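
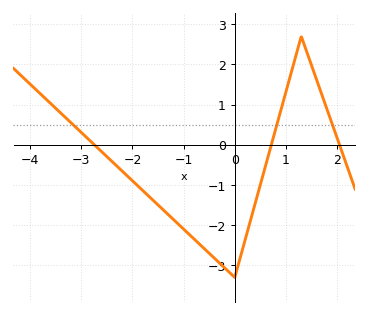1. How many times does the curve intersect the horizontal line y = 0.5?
3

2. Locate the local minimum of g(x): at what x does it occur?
0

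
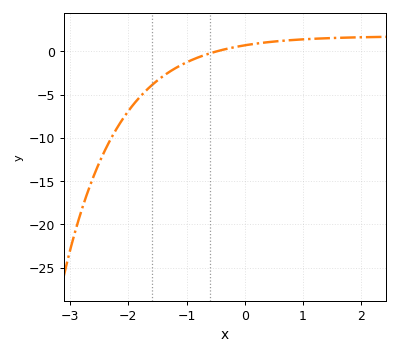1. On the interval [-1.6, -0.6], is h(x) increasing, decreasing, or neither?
increasing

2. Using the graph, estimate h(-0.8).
-0.715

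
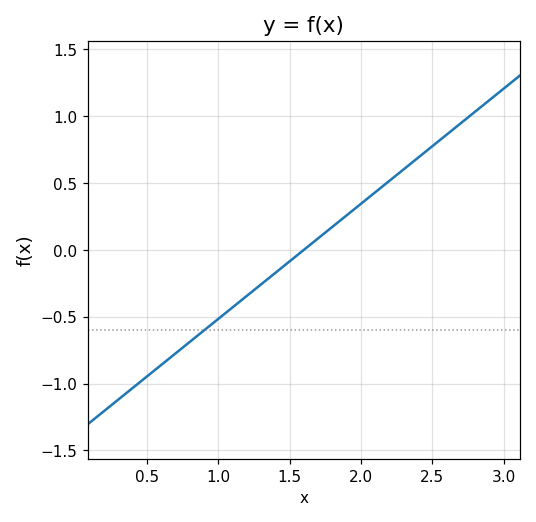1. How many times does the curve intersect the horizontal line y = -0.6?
1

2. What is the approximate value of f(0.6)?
-0.85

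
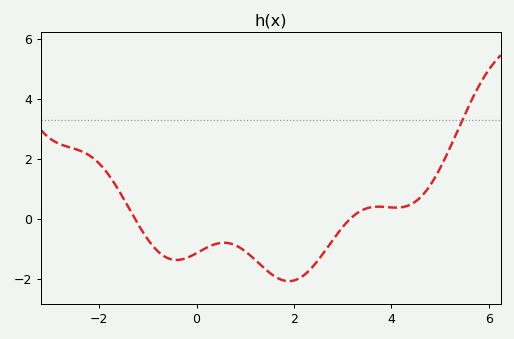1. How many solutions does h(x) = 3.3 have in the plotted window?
1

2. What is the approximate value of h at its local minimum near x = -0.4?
-1.38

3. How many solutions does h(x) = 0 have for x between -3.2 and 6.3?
2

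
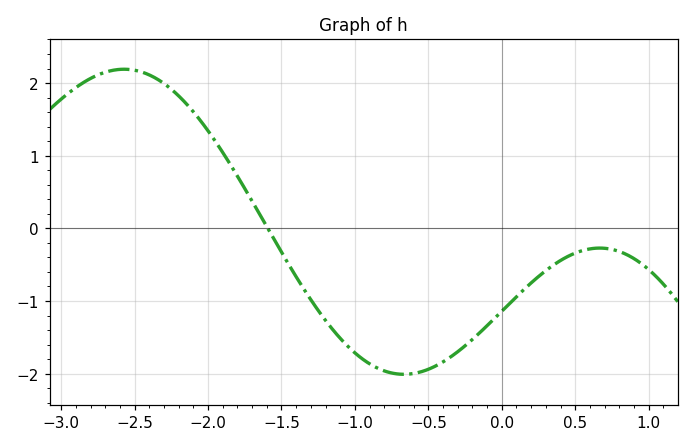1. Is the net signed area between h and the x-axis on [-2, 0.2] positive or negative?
negative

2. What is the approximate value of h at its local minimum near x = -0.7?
-2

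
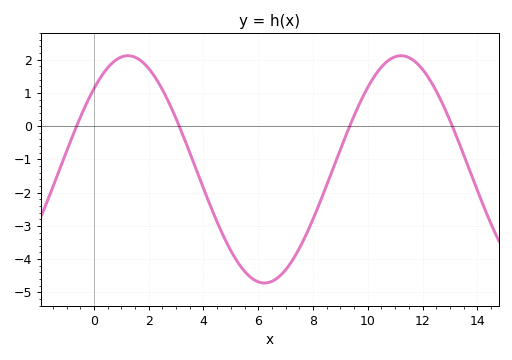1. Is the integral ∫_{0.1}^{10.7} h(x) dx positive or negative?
negative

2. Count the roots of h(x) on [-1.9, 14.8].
4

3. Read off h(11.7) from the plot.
2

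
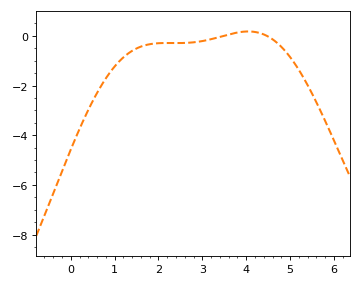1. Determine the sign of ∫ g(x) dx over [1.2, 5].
negative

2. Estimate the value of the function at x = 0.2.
-3.8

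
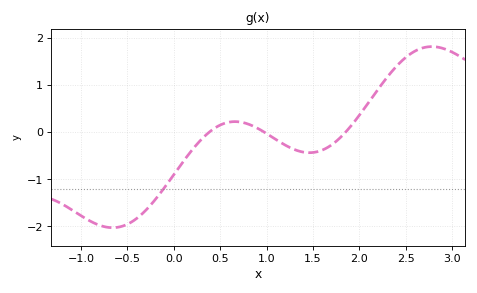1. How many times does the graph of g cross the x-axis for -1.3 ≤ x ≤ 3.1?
3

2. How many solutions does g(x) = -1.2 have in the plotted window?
1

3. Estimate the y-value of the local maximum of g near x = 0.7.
0.226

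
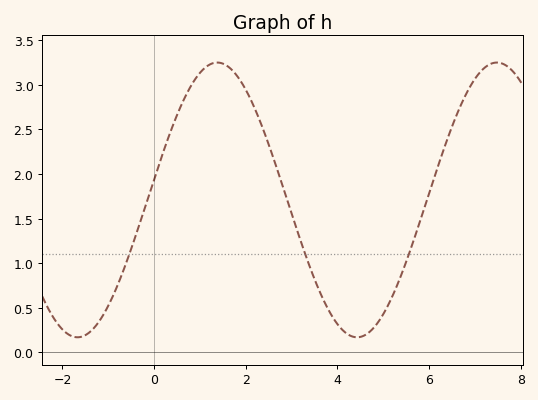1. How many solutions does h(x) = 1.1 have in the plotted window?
3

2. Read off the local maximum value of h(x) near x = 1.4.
3.25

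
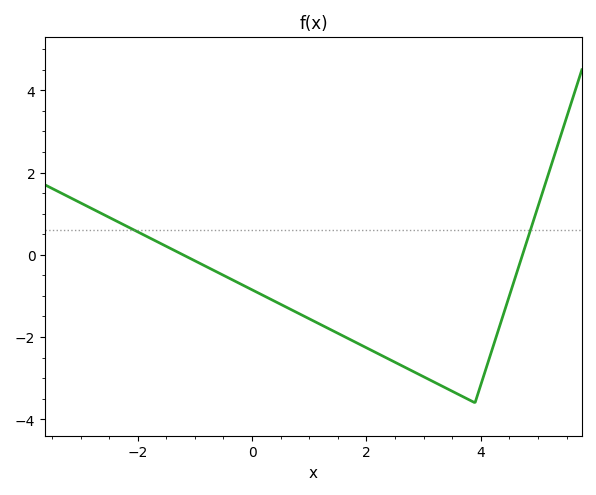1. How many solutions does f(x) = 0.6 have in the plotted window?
2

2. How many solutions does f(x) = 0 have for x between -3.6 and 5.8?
2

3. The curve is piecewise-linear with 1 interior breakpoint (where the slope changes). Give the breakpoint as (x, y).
(3.9, -3.6)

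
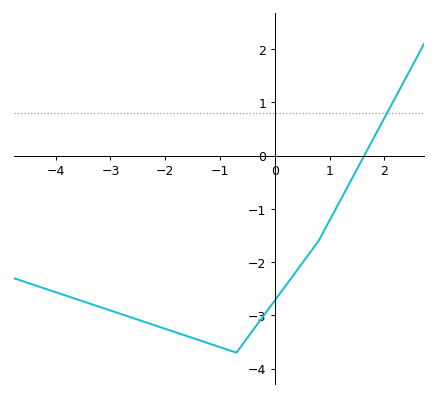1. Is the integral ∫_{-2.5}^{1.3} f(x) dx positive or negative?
negative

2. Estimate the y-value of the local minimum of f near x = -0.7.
-3.7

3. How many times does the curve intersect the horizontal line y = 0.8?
1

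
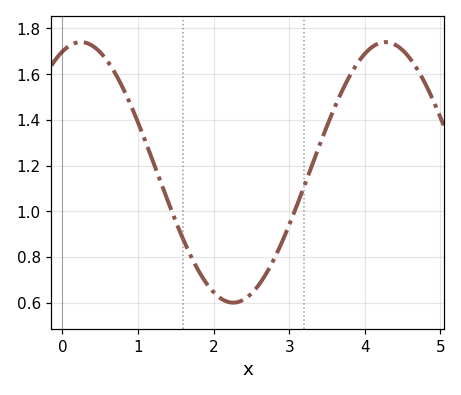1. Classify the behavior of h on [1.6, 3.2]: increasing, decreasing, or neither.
neither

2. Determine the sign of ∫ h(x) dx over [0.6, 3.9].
positive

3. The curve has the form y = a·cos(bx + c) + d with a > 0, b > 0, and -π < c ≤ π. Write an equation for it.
y = 0.57cos(1.6x - 0.38) + 1.17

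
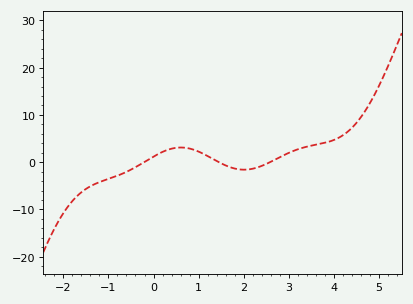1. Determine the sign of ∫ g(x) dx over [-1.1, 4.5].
positive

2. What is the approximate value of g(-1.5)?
-5.67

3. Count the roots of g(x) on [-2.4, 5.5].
3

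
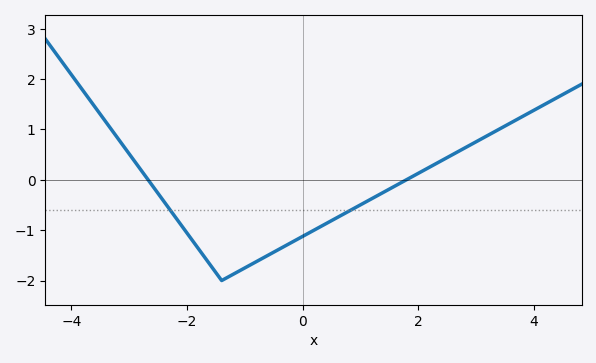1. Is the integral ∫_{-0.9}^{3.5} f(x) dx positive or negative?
negative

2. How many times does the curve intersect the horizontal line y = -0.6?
2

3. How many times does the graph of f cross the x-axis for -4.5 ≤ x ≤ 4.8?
2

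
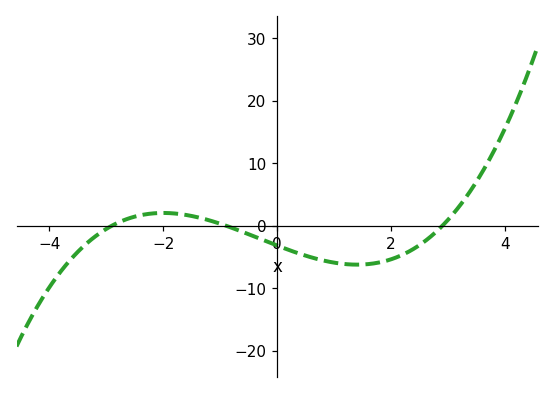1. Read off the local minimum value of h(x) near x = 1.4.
-6.23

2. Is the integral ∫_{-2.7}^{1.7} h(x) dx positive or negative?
negative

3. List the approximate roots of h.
-2.9, -0.9, 2.9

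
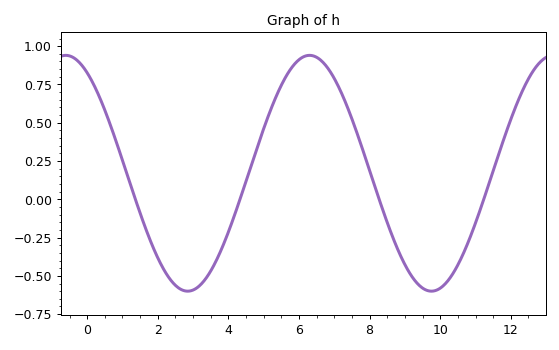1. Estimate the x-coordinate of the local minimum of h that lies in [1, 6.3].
2.8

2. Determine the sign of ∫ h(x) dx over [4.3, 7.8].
positive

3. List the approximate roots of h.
1.4, 4.4, 8.2, 11.2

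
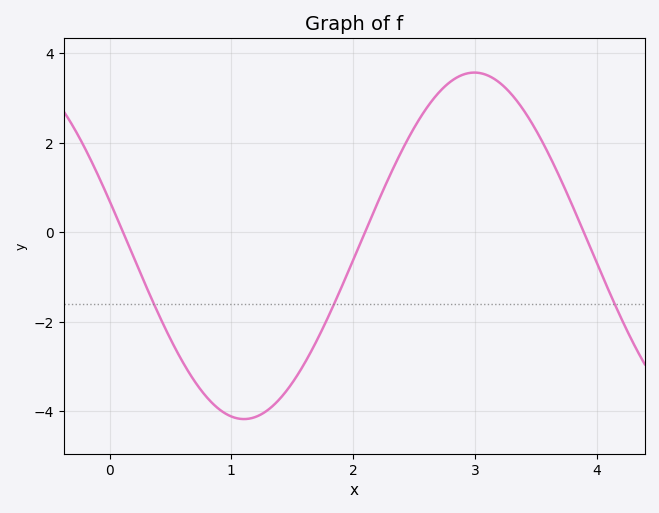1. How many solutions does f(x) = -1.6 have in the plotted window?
3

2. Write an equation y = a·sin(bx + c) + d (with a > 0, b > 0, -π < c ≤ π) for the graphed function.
y = 3.87sin(1.66x + 2.88) - 0.3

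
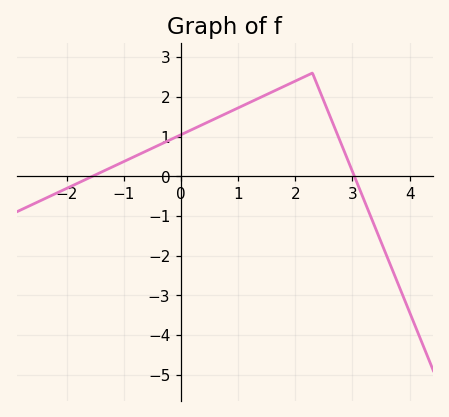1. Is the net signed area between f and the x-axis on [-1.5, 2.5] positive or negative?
positive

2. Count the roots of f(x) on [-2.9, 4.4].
2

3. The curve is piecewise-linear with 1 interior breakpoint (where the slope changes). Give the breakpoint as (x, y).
(2.3, 2.6)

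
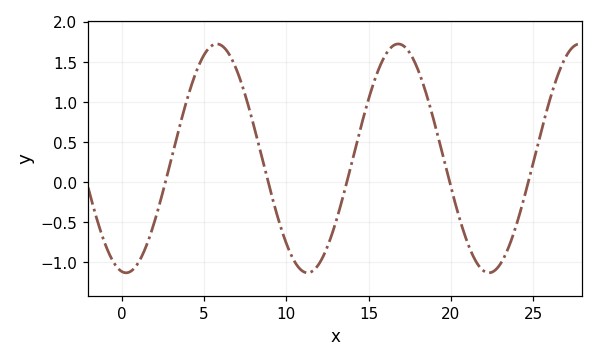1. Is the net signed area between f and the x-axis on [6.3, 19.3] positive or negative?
positive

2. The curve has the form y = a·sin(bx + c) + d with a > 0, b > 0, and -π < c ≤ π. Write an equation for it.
y = 1.43sin(0.57x - 1.7) + 0.3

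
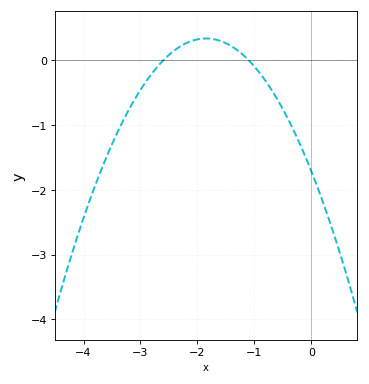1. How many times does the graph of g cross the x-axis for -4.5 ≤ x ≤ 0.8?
2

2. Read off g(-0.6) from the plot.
-0.6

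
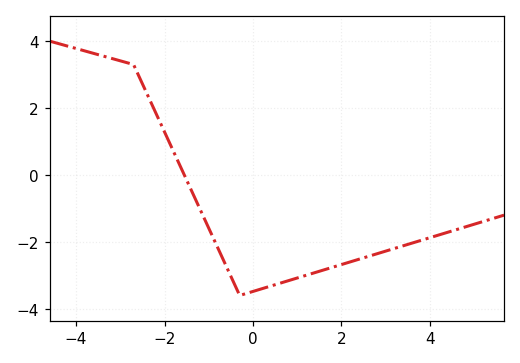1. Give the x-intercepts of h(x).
-1.6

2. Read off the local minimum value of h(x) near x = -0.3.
-3.6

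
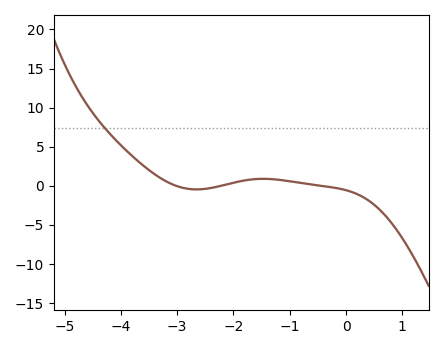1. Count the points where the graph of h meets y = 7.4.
1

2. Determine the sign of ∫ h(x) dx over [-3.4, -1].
positive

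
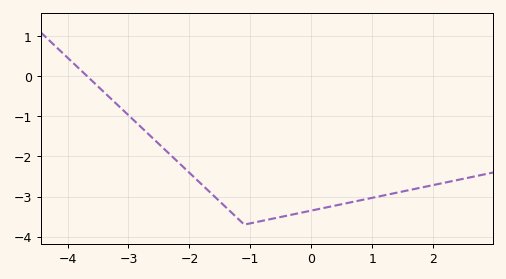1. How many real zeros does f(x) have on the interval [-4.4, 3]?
1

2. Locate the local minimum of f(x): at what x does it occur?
-1.1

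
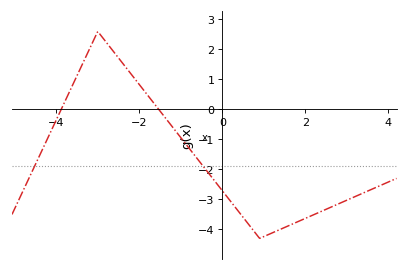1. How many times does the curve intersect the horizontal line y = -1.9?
2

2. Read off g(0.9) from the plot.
-4.3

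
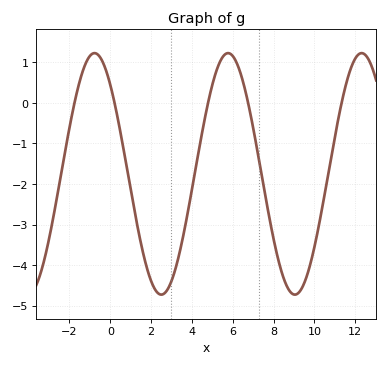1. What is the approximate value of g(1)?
-2.1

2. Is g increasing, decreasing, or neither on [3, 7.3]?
neither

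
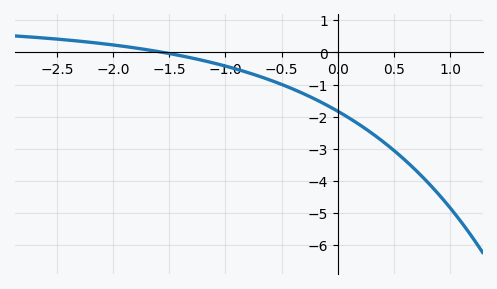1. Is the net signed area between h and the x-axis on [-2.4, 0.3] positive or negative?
negative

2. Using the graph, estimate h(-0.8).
-0.627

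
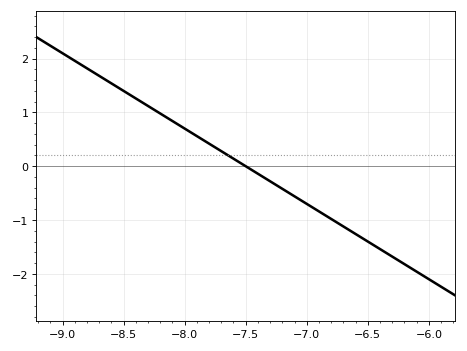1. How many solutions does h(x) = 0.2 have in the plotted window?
1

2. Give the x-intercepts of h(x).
-7.5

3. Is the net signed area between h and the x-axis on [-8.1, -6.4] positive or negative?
negative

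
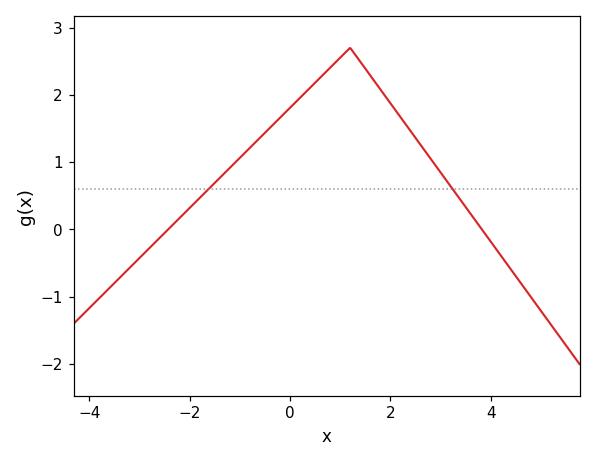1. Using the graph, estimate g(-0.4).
1.5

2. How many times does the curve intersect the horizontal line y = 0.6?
2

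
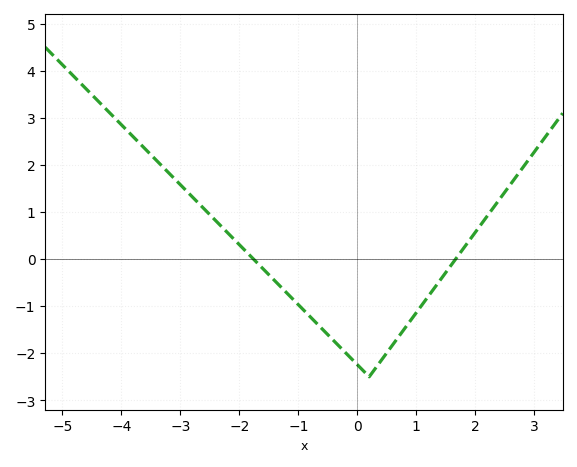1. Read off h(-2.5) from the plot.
0.9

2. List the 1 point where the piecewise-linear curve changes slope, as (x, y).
(0.2, -2.5)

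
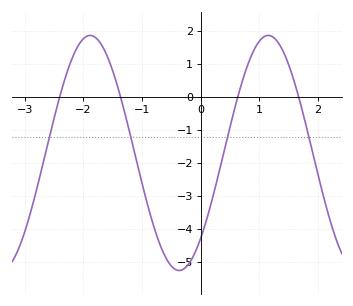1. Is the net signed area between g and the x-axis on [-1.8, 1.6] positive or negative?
negative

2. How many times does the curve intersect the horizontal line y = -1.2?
4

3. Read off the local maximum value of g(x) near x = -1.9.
1.9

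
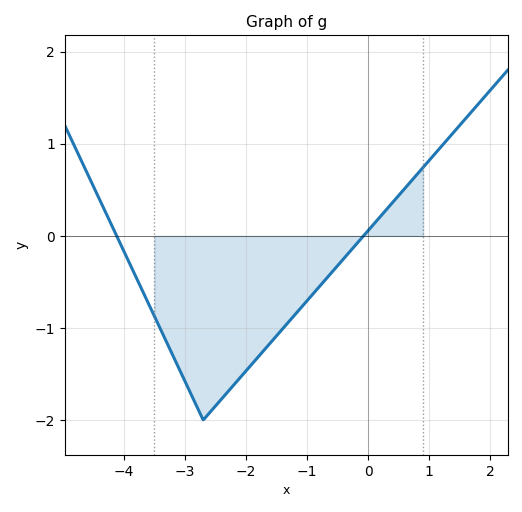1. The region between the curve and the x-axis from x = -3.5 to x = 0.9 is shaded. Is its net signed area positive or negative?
negative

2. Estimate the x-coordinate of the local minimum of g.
-2.7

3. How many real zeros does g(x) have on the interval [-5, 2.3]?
2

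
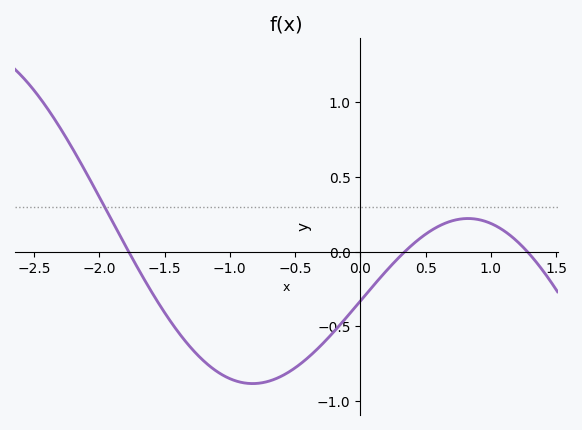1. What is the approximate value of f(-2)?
0.35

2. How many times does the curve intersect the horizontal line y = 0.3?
1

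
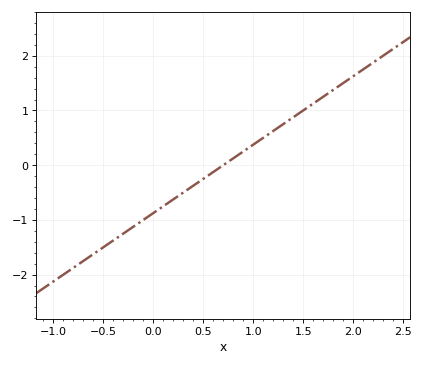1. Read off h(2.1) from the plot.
1.8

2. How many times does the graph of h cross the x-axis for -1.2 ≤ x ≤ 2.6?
1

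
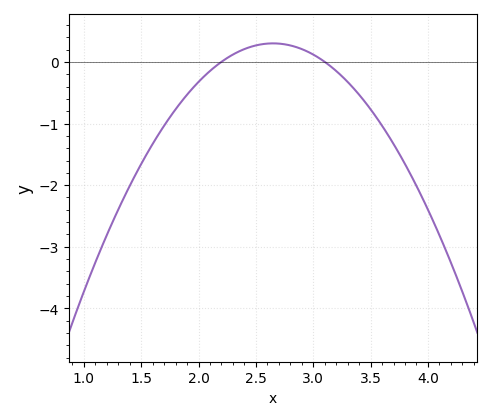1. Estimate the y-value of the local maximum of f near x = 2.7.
0.3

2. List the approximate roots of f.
2.2, 3.1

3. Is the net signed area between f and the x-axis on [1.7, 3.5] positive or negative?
negative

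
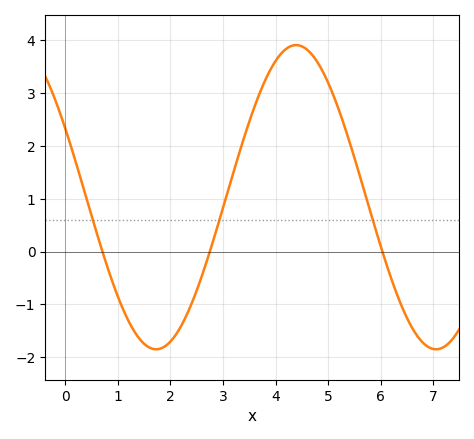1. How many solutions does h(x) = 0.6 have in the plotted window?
3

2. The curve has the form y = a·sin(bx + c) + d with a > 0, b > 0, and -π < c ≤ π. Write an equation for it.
y = 2.88sin(1.18x + 2.67) + 1.03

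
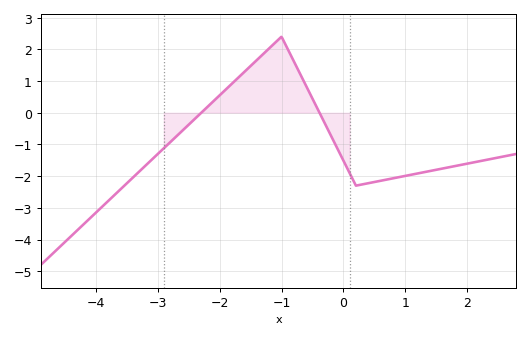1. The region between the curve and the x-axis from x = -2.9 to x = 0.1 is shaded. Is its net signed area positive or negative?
positive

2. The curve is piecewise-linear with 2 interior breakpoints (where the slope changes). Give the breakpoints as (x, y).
(-1, 2.4); (0.2, -2.3)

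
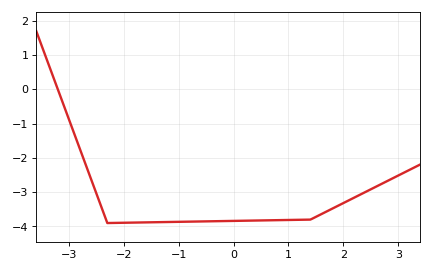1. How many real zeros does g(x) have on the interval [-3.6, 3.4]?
1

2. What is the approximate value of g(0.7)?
-3.8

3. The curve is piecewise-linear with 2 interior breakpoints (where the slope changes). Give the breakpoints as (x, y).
(-2.3, -3.9); (1.4, -3.8)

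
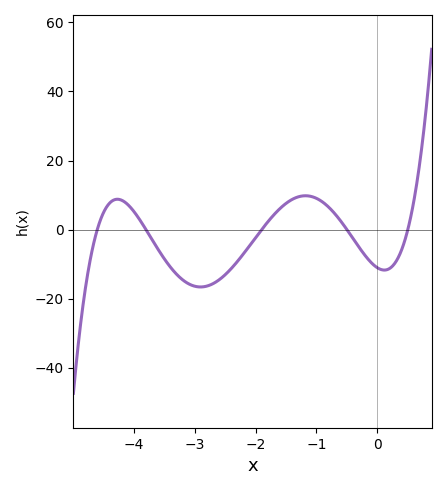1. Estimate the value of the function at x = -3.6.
-6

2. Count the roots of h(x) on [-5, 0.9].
5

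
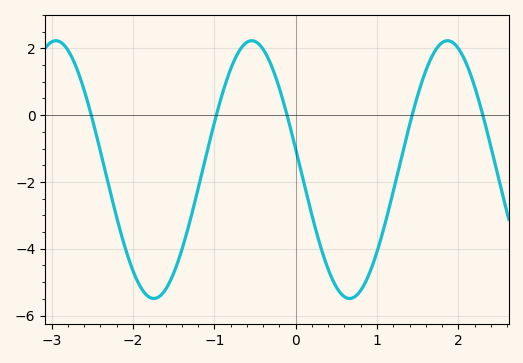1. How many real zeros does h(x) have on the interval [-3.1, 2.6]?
5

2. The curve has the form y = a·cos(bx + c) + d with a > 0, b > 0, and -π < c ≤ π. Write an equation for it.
y = 3.86cos(2.6x + 1.4) - 1.63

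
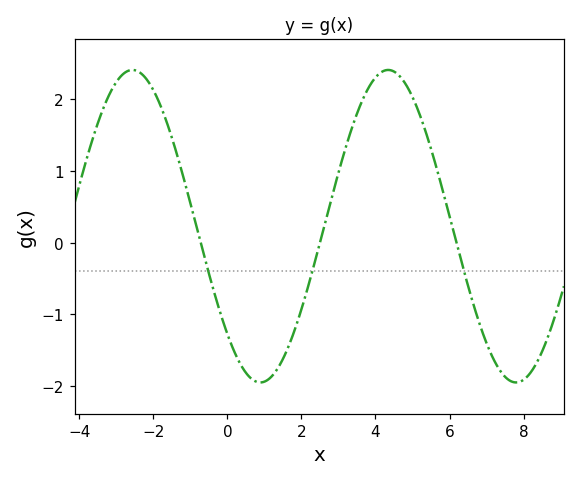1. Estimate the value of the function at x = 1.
-1.94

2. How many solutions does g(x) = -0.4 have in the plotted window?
3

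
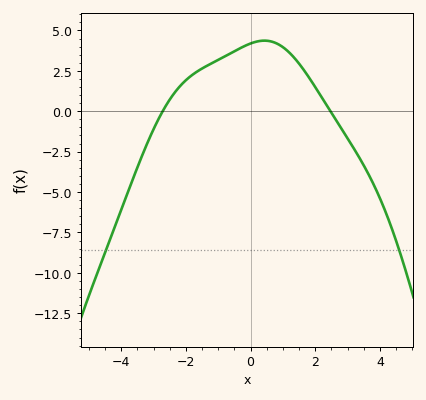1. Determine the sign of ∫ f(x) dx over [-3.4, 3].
positive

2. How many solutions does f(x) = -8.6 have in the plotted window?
2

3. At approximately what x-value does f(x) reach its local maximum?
0.428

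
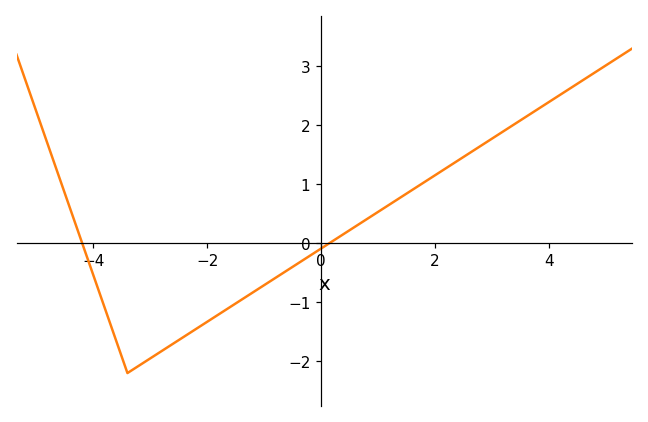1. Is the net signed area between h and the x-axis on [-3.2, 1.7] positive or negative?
negative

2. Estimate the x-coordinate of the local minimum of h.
-3.4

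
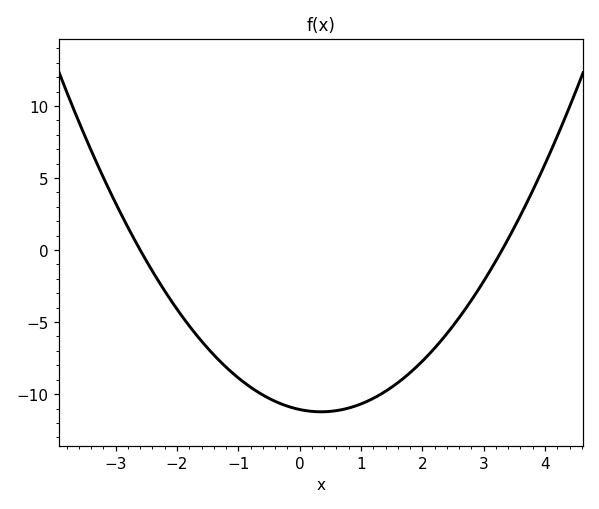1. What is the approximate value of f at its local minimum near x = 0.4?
-11.2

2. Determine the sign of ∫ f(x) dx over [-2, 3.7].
negative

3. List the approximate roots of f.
-2.6, 3.3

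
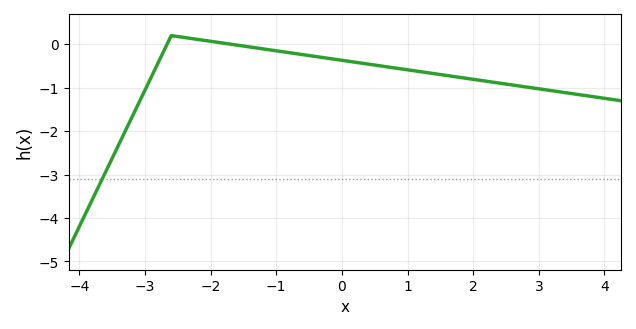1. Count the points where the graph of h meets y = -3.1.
1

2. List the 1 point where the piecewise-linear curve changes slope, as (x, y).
(-2.6, 0.2)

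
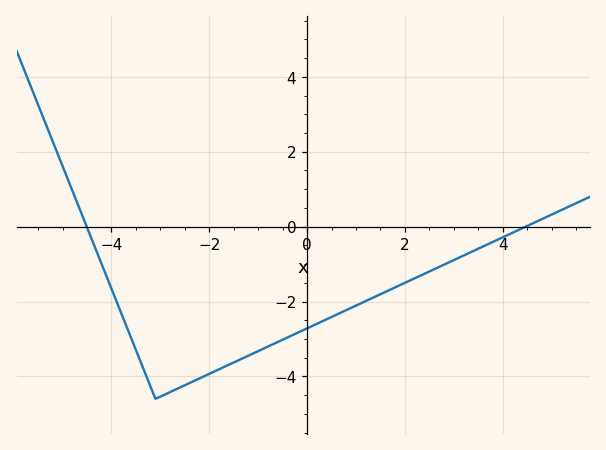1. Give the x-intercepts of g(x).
-4.6, 4.4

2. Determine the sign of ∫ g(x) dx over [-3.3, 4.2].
negative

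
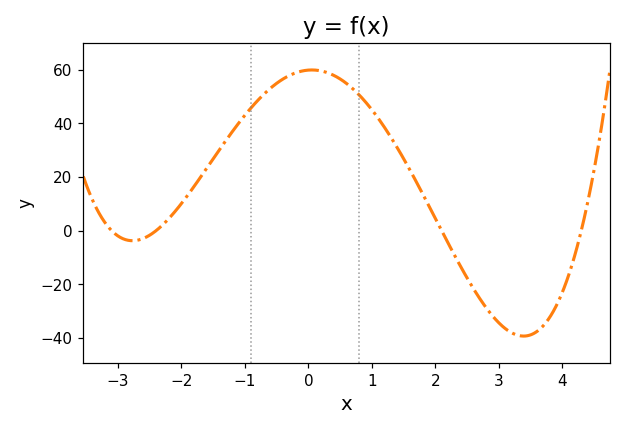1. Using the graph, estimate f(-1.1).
40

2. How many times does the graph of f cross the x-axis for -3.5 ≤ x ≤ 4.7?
4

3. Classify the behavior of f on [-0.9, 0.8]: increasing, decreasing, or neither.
neither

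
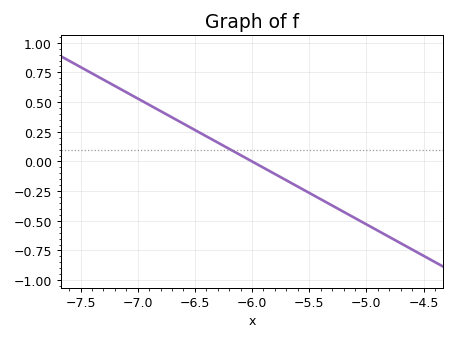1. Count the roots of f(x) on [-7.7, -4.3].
1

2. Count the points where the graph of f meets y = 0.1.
1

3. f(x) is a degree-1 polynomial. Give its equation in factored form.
y = -0.53(x + 6)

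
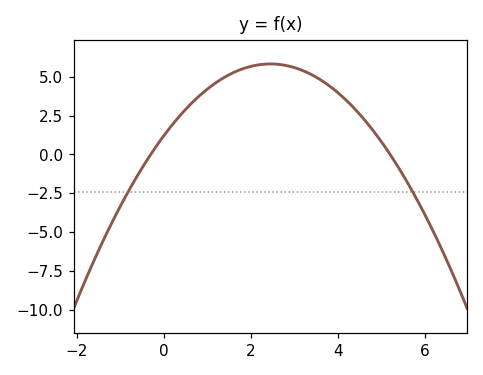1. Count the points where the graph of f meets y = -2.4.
2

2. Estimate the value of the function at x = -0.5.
-0.878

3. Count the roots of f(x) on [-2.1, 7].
2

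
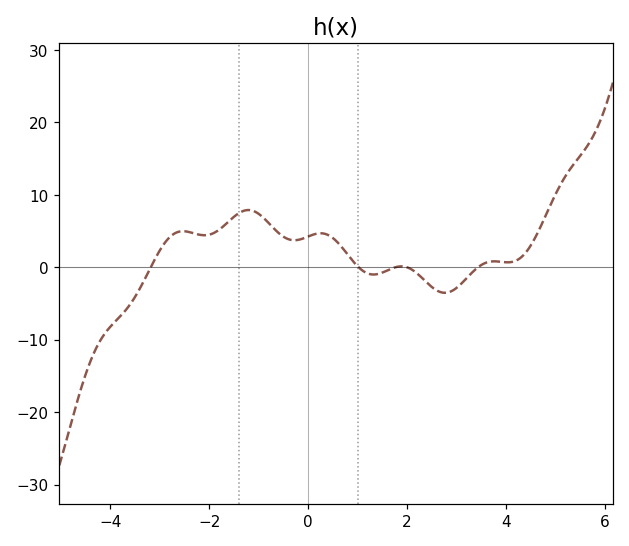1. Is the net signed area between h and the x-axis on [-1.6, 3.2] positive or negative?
positive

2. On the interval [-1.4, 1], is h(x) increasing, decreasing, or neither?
neither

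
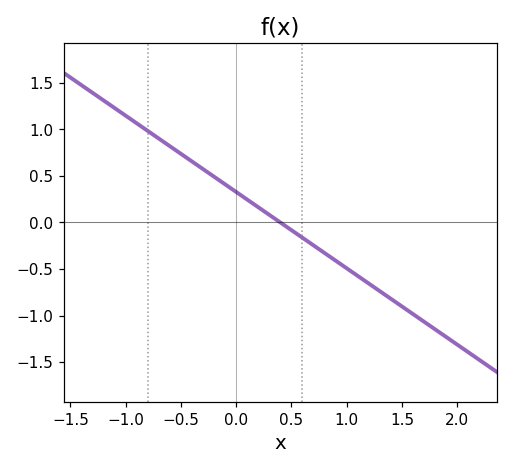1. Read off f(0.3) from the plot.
0.082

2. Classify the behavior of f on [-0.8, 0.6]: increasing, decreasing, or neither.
decreasing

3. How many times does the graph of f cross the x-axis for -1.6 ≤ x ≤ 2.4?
1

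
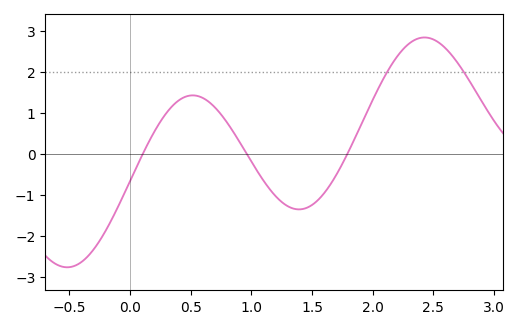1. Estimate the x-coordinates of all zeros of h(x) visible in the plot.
0.105, 0.963, 1.79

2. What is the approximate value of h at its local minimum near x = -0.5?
-2.76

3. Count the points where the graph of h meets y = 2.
2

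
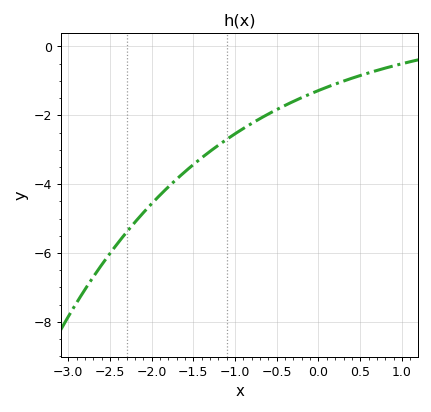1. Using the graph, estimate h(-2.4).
-5.6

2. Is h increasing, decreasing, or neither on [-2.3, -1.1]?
increasing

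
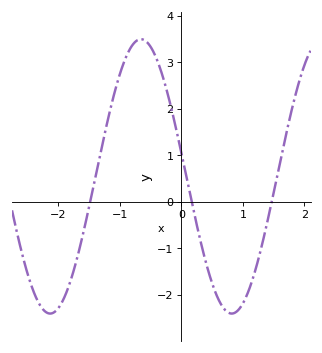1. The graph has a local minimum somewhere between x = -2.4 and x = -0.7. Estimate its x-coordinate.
-2.13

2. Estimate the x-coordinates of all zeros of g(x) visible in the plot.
-1.48, 0.168, 1.47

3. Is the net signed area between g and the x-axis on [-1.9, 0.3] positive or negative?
positive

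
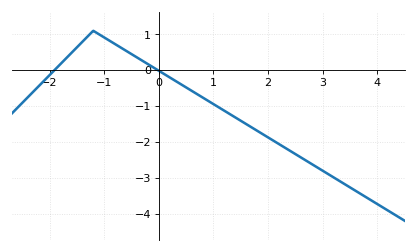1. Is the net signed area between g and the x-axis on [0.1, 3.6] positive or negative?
negative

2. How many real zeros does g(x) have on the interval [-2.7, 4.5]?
2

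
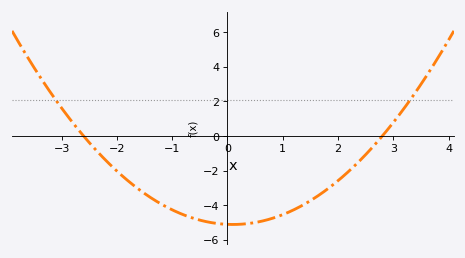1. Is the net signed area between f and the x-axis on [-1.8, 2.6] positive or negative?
negative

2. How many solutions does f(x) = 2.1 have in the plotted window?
2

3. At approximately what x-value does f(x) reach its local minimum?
0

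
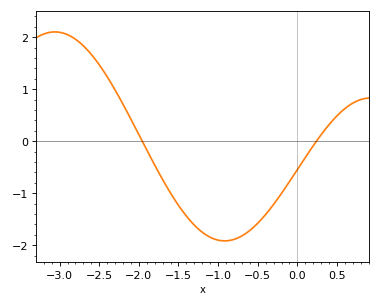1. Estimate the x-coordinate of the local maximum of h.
-3.06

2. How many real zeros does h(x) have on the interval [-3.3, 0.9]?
2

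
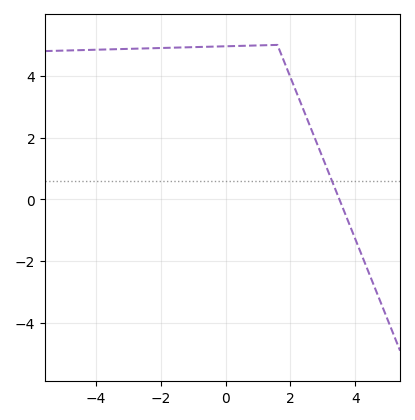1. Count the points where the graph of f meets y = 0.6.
1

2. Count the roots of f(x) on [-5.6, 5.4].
1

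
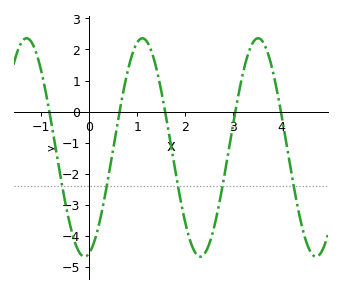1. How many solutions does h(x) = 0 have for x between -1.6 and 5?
5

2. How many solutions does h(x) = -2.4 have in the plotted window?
5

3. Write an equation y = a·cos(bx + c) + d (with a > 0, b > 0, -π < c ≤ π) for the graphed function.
y = 3.51cos(2.61x - 2.89) - 1.15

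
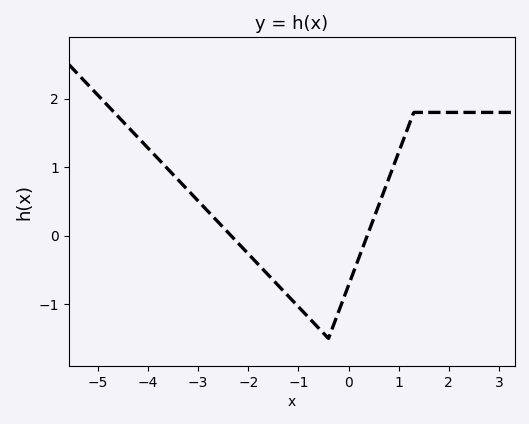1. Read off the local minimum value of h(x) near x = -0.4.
-1.5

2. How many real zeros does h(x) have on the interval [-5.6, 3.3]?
2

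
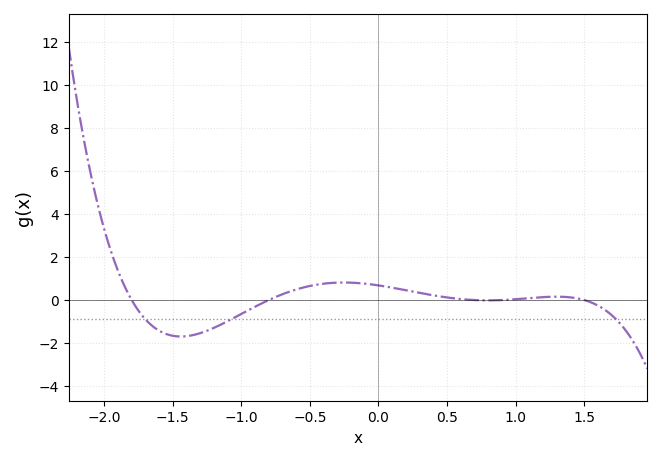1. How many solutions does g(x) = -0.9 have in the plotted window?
3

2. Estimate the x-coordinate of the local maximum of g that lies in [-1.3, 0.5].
-0.3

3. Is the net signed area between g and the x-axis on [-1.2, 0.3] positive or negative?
positive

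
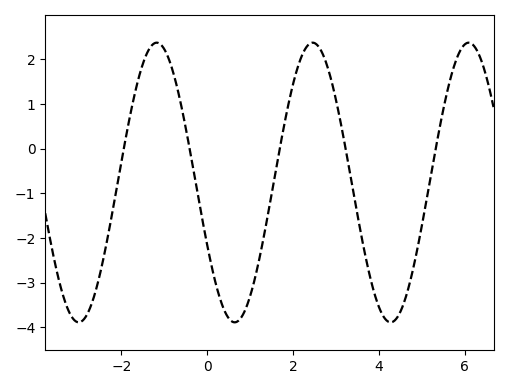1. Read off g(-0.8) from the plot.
1.74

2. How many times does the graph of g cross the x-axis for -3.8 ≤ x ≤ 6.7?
5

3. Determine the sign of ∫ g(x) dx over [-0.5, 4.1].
negative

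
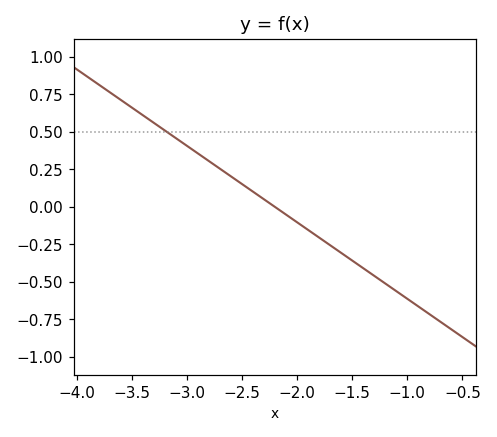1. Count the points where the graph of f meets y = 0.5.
1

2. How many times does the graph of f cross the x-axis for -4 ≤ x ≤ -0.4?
1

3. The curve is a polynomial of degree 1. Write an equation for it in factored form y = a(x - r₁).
y = -0.51(x + 2.2)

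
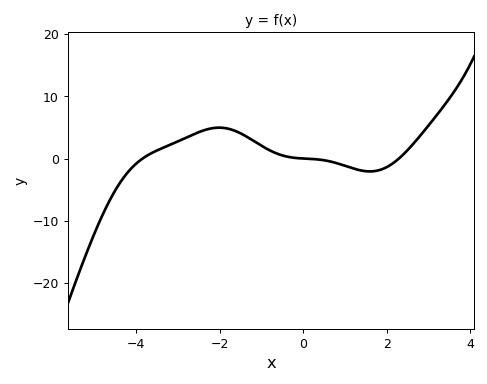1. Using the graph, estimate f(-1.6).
4.37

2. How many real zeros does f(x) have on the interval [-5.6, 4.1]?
3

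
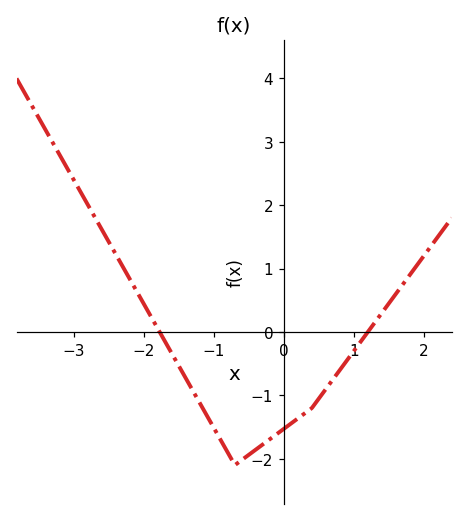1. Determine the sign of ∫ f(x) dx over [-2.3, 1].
negative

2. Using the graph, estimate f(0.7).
-0.7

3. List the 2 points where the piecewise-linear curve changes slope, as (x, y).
(-0.7, -2.1); (0.4, -1.2)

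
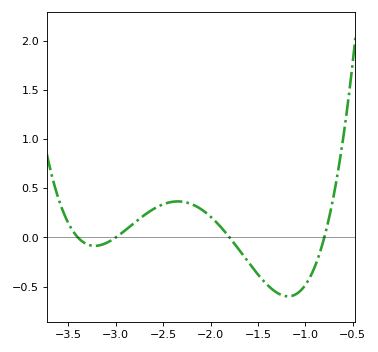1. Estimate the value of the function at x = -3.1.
-0.057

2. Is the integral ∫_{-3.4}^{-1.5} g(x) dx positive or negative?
positive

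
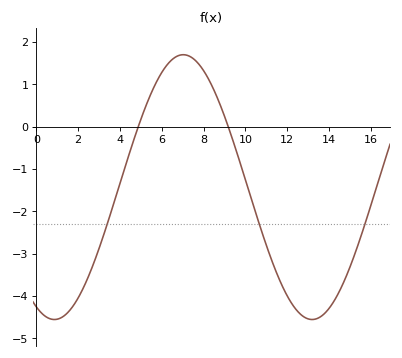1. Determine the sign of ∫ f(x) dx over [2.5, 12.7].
negative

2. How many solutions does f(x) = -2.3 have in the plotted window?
3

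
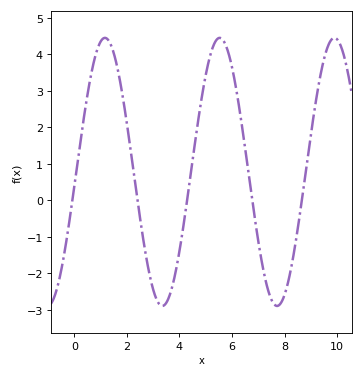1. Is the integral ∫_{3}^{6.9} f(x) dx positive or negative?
positive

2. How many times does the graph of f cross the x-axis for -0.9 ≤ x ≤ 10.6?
5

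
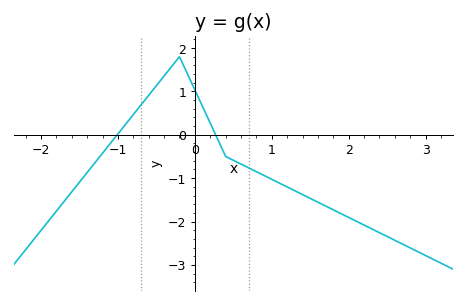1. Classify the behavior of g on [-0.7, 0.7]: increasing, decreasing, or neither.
neither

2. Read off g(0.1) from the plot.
0.65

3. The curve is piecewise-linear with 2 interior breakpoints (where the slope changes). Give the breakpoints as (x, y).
(-0.2, 1.8); (0.4, -0.5)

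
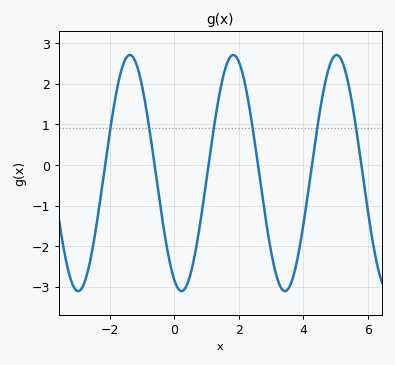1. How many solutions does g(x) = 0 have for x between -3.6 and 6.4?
6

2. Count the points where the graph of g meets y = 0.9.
6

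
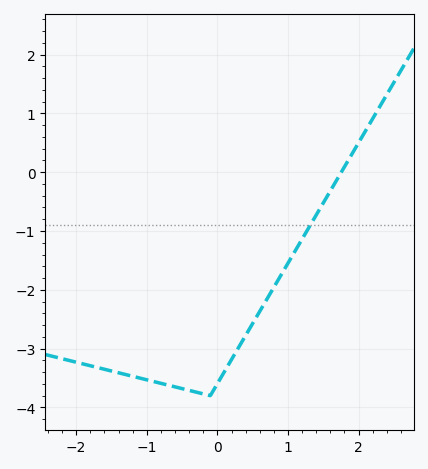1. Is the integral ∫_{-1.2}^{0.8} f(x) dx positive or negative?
negative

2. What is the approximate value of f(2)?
0.5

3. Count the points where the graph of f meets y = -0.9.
1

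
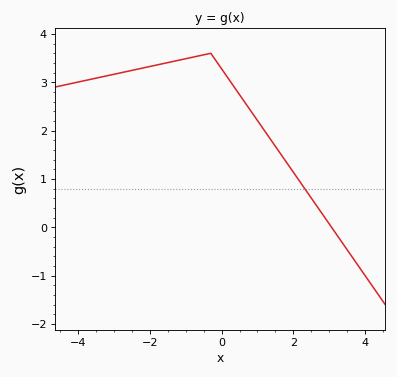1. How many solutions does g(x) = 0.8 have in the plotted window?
1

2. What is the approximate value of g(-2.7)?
3.21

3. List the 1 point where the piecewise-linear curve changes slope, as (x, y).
(-0.3, 3.6)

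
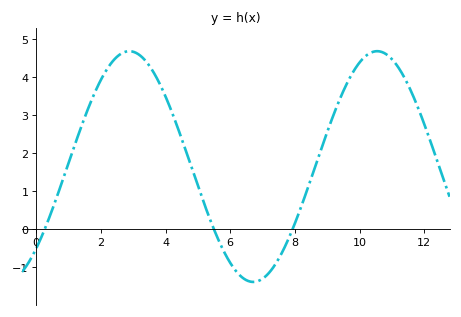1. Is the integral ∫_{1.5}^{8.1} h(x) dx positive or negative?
positive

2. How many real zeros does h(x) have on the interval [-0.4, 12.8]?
3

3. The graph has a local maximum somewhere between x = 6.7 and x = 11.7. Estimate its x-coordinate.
10.5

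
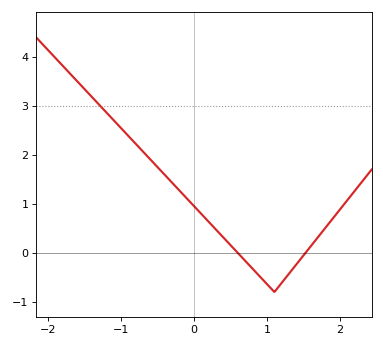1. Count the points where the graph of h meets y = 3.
1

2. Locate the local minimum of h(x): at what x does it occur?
1.1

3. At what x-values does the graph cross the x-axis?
0.6, 1.5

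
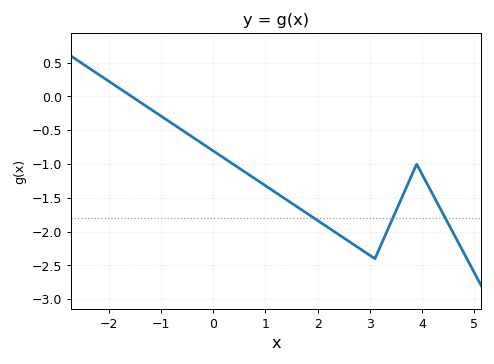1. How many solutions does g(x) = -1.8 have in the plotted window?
3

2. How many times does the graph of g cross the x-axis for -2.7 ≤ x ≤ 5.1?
1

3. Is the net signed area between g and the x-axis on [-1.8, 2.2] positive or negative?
negative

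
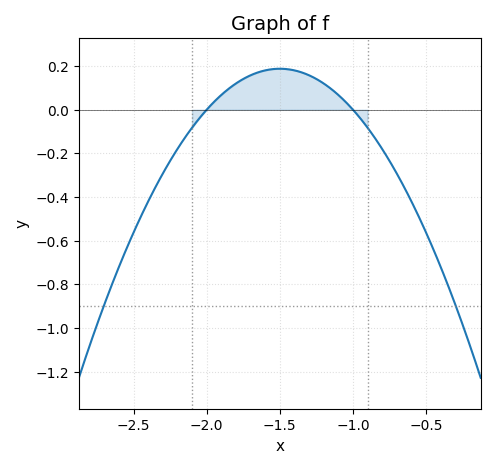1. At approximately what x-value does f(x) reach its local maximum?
-1.5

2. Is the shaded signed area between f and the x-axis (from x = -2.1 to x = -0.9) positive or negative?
positive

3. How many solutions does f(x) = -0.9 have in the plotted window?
2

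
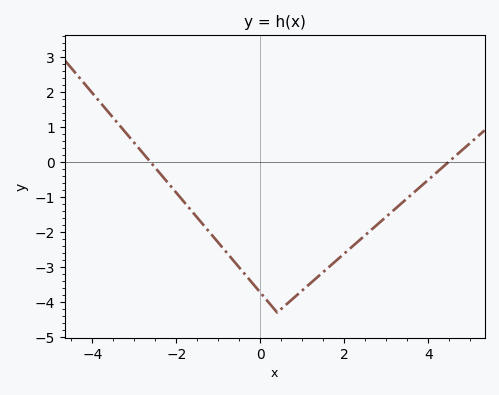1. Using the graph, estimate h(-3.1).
0.684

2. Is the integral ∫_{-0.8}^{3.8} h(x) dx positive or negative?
negative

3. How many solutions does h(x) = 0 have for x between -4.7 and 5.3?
2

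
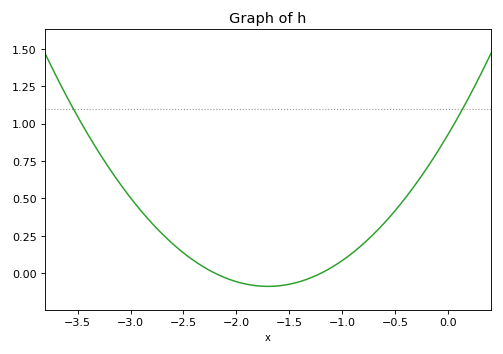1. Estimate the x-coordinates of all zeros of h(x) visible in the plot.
-2.2, -1.2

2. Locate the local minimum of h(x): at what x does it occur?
-1.7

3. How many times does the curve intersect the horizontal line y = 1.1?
2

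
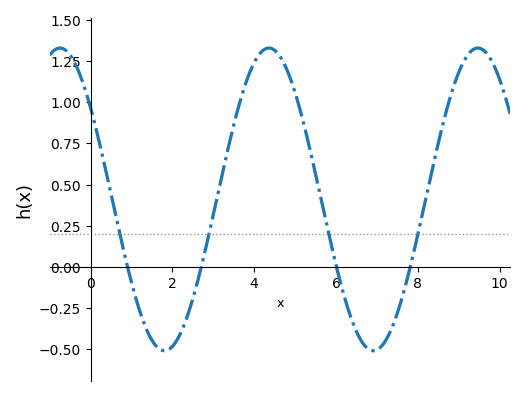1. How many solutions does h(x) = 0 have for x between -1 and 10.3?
4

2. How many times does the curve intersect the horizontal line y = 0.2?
4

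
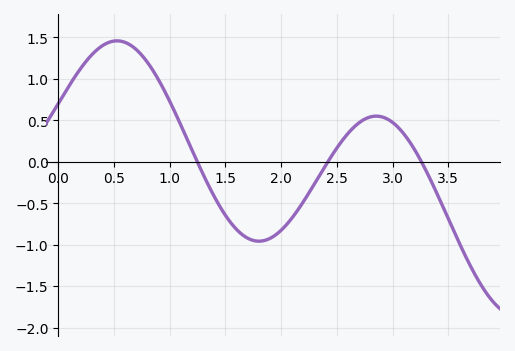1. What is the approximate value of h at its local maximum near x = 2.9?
0.55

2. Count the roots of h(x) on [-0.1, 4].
3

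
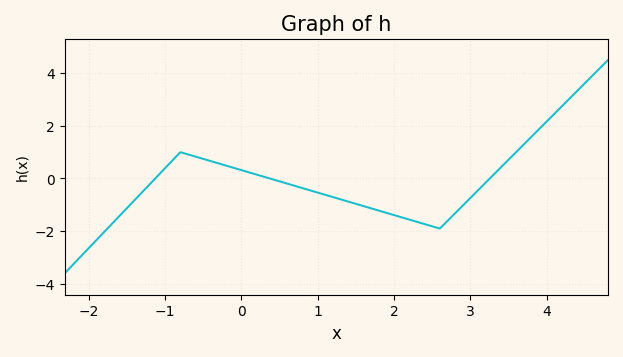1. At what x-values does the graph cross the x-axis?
-1.13, 0.372, 3.25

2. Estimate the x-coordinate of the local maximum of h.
-0.799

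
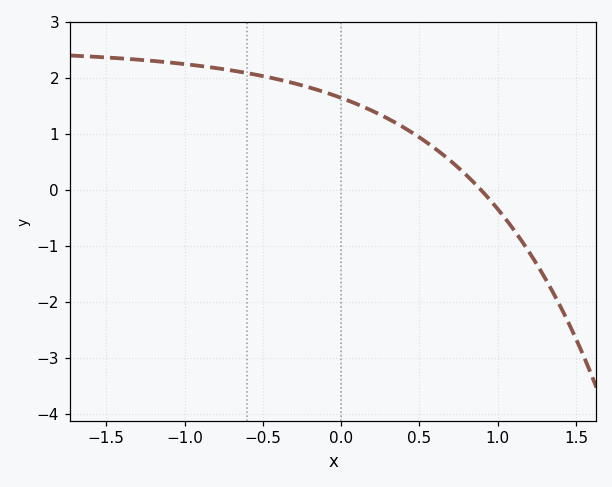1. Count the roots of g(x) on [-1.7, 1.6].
1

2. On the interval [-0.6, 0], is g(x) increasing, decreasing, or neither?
decreasing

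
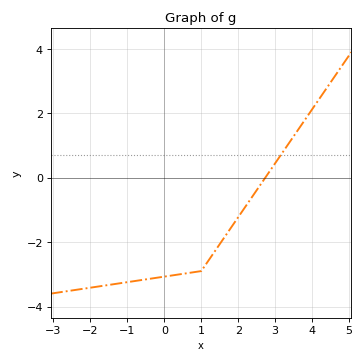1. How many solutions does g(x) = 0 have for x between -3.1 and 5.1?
1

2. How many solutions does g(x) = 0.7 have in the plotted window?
1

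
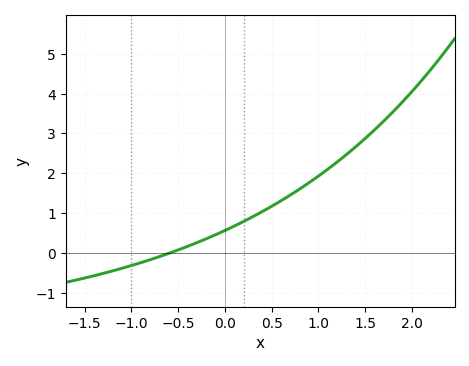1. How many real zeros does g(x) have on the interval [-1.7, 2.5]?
1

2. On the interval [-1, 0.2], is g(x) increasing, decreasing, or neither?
increasing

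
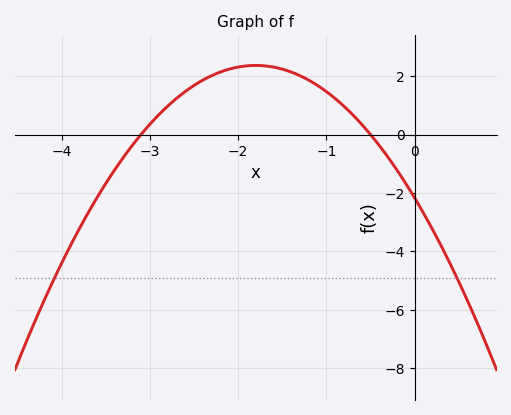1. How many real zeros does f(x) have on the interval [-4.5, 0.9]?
2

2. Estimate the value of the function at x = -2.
2.4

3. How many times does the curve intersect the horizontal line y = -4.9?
2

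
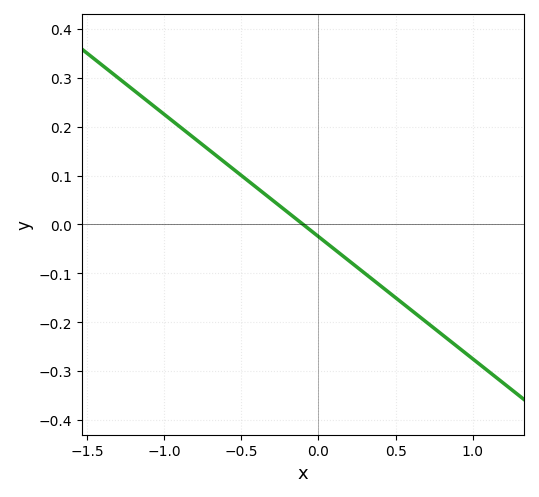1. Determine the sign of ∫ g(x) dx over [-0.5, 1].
negative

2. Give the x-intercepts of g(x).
-0.1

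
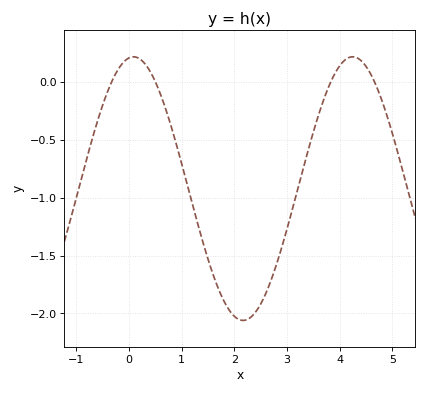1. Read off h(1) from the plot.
-0.705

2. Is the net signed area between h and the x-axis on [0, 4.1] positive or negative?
negative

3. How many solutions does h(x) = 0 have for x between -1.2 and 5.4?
4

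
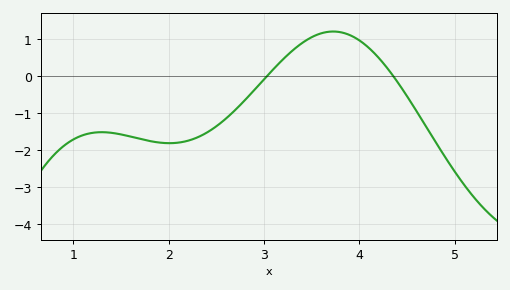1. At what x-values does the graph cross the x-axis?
3, 4.4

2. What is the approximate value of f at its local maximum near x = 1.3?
-1.5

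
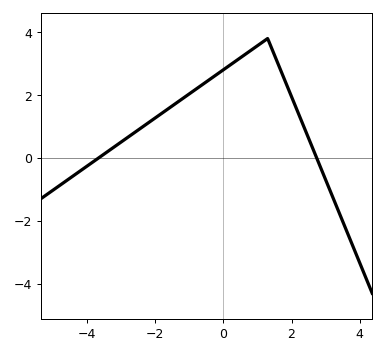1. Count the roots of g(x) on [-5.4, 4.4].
2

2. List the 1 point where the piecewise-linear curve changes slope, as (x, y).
(1.3, 3.8)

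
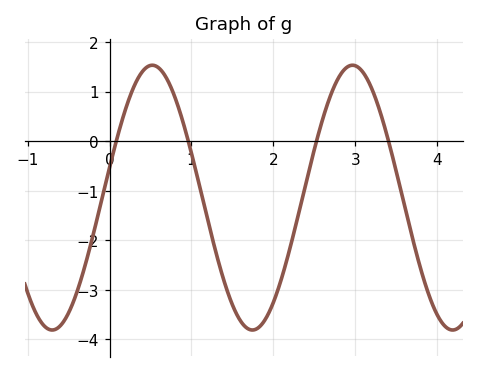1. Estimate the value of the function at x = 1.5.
-3.3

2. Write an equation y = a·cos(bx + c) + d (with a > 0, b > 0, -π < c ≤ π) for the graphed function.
y = 2.67cos(2.57x - 1.34) - 1.14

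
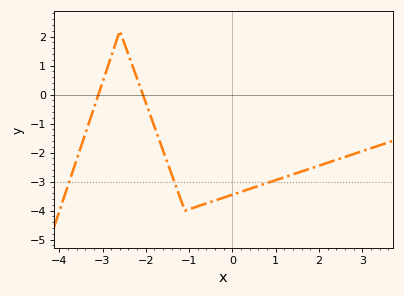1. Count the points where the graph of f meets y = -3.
3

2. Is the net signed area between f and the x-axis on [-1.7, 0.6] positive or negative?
negative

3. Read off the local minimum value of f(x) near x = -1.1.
-4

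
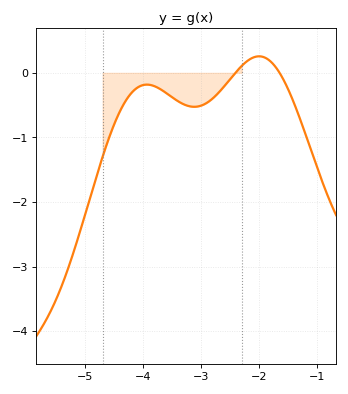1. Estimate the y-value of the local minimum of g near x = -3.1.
-0.527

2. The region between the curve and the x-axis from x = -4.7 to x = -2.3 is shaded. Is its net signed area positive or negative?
negative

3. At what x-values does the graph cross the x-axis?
-2.41, -1.65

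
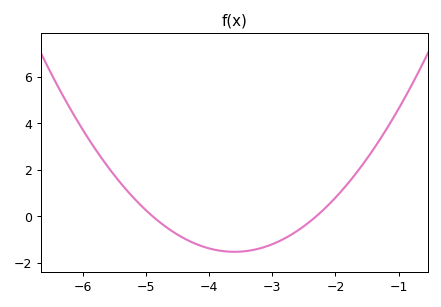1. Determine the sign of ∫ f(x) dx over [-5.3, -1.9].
negative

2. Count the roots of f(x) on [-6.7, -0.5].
2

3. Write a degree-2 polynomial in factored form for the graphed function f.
y = 0.91(x + 4.9)(x + 2.3)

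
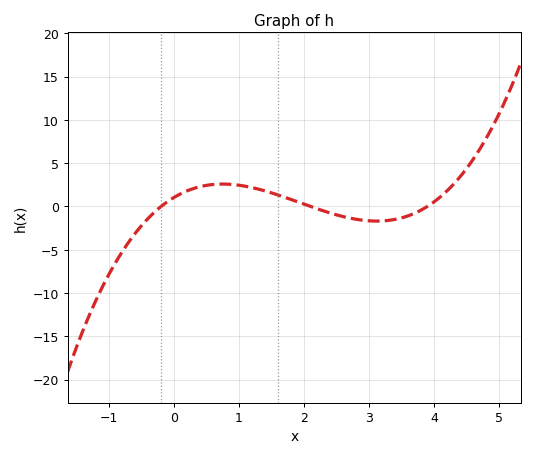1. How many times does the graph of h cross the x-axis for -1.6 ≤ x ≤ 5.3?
3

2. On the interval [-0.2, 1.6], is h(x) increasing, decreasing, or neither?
neither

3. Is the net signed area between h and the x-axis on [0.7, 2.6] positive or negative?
positive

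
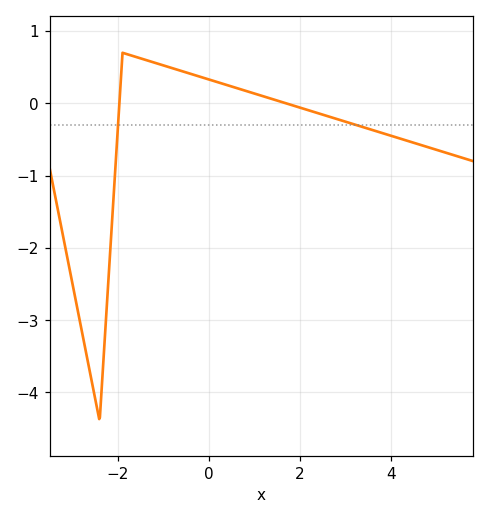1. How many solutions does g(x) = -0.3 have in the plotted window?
2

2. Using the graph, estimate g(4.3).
-0.5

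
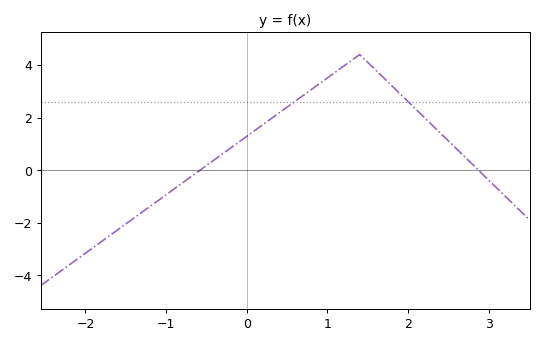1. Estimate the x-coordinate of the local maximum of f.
1.4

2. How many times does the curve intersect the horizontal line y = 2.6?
2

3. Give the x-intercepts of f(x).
-0.577, 2.87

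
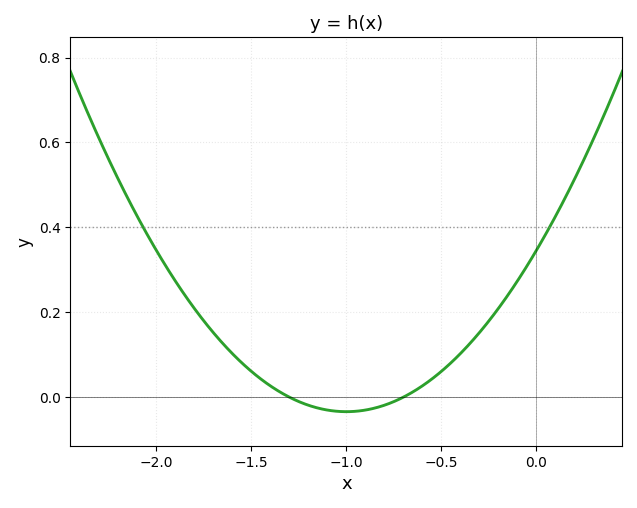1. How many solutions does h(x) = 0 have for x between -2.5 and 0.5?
2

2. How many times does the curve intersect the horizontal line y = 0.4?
2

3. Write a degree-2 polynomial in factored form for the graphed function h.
y = 0.38(x + 1.3)(x + 0.7)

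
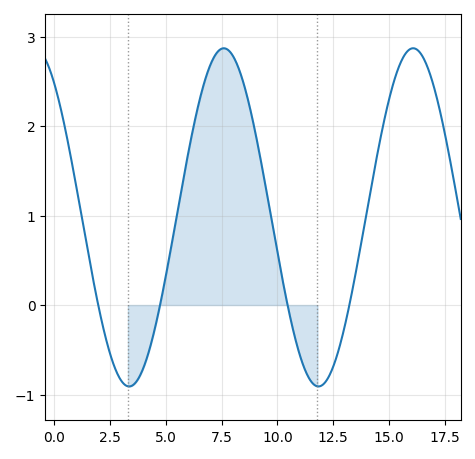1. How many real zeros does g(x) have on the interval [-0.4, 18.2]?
4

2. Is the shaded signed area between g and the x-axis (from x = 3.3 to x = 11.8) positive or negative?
positive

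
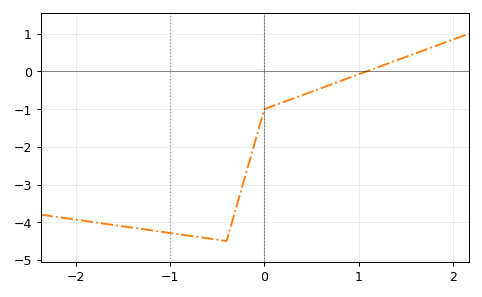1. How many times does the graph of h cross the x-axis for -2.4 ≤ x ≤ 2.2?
1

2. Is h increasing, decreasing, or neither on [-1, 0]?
neither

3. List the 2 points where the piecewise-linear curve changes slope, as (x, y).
(-0.4, -4.5); (0, -1)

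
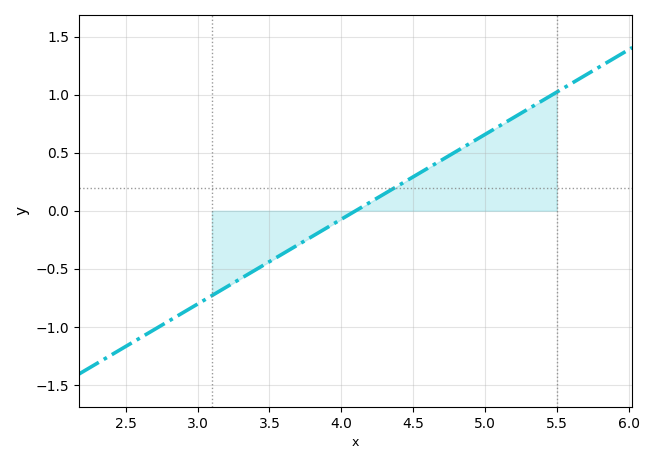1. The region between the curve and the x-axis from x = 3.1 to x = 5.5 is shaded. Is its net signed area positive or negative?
positive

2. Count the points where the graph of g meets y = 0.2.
1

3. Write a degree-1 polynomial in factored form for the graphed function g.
y = 0.73(x - 4.1)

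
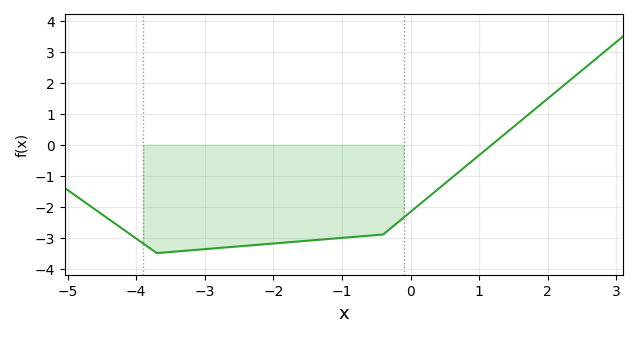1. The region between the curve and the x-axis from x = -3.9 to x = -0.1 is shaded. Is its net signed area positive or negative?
negative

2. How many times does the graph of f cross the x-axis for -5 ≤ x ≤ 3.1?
1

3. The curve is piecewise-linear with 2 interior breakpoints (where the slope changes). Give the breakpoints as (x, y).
(-3.7, -3.5); (-0.4, -2.9)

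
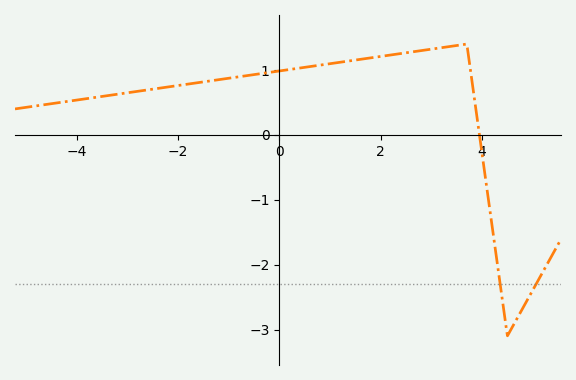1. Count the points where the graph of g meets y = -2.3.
2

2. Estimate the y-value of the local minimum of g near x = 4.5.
-3.1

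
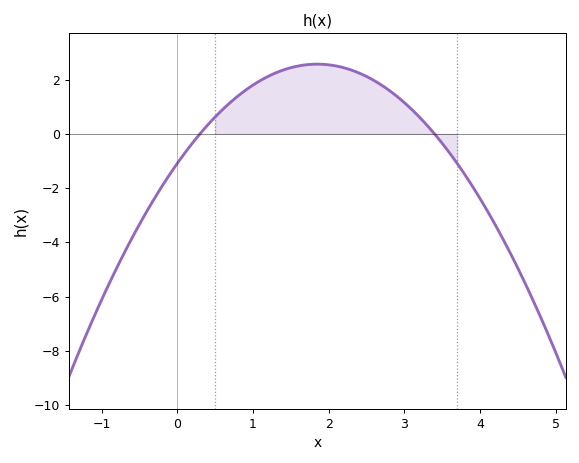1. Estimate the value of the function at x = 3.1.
0.899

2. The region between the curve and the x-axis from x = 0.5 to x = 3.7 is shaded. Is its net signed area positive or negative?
positive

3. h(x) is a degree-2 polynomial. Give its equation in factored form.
y = -1.07(x - 0.3)(x - 3.4)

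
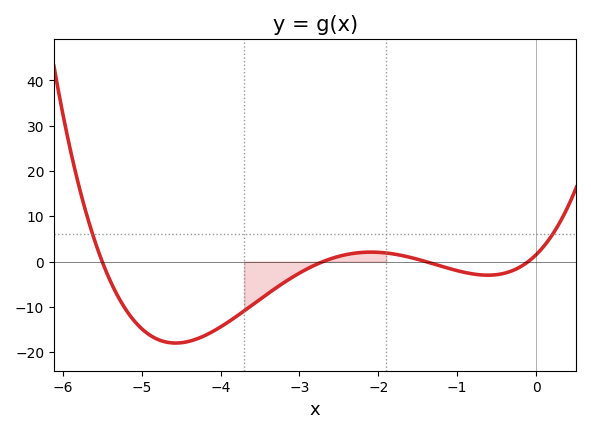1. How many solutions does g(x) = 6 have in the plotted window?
2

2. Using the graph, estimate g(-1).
-2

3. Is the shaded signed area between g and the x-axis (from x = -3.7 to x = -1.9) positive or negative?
negative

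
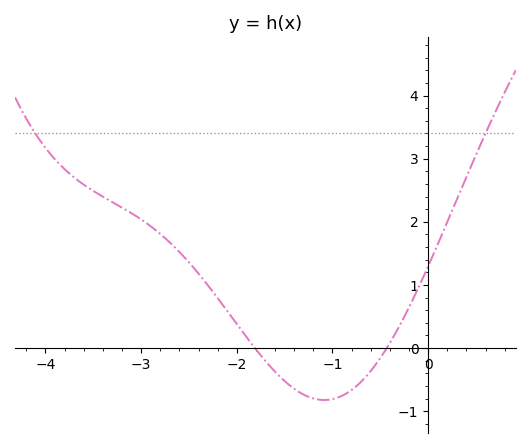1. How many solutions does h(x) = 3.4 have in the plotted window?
2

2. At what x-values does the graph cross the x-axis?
-1.8, -0.4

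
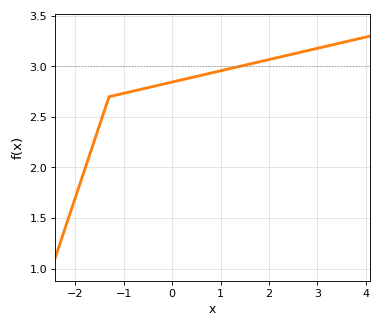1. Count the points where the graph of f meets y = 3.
1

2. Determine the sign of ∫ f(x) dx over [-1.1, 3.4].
positive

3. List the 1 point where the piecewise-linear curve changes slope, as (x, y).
(-1.3, 2.7)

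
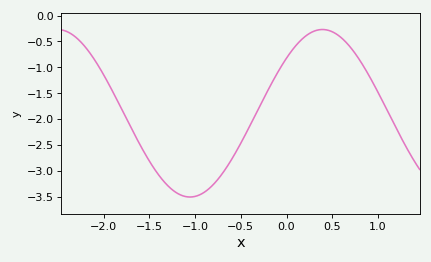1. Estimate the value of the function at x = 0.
-0.8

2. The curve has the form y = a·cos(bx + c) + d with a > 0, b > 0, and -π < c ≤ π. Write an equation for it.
y = 1.62cos(2.2x - 0.85) - 1.89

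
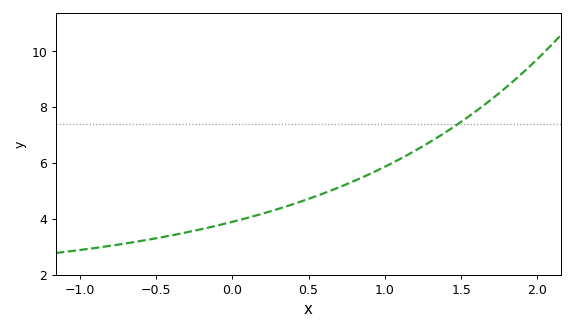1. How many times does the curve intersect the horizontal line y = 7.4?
1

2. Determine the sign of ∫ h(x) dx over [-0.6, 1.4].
positive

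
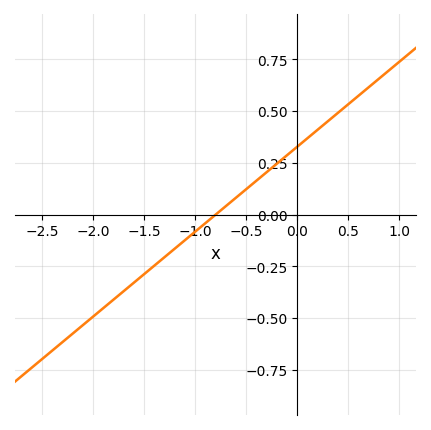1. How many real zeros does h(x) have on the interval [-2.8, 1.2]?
1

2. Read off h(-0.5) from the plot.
0.123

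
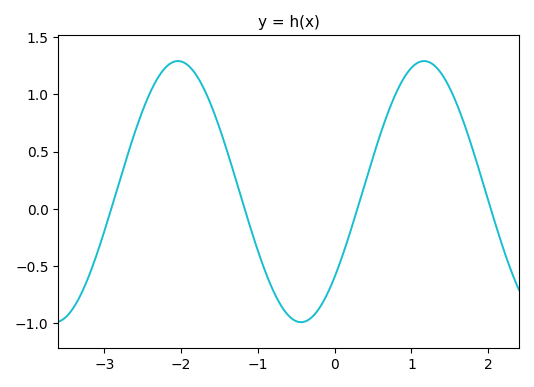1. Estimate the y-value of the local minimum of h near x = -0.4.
-0.99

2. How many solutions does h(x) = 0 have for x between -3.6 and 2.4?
4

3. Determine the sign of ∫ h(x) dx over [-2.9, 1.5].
positive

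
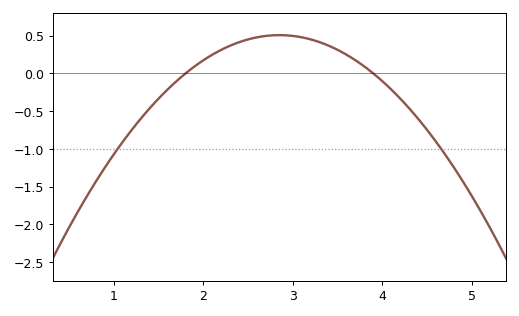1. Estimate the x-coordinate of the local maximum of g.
2.8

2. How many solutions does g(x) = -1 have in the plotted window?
2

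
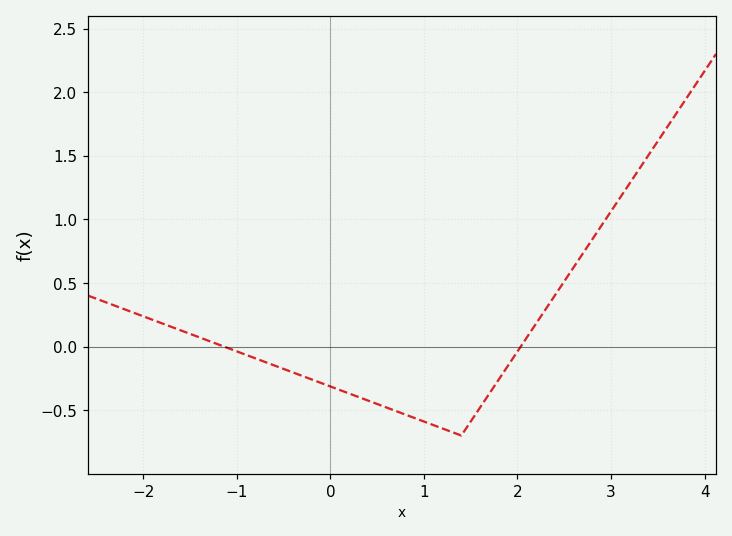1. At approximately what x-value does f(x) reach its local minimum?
1.4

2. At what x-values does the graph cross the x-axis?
-1.1, 2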